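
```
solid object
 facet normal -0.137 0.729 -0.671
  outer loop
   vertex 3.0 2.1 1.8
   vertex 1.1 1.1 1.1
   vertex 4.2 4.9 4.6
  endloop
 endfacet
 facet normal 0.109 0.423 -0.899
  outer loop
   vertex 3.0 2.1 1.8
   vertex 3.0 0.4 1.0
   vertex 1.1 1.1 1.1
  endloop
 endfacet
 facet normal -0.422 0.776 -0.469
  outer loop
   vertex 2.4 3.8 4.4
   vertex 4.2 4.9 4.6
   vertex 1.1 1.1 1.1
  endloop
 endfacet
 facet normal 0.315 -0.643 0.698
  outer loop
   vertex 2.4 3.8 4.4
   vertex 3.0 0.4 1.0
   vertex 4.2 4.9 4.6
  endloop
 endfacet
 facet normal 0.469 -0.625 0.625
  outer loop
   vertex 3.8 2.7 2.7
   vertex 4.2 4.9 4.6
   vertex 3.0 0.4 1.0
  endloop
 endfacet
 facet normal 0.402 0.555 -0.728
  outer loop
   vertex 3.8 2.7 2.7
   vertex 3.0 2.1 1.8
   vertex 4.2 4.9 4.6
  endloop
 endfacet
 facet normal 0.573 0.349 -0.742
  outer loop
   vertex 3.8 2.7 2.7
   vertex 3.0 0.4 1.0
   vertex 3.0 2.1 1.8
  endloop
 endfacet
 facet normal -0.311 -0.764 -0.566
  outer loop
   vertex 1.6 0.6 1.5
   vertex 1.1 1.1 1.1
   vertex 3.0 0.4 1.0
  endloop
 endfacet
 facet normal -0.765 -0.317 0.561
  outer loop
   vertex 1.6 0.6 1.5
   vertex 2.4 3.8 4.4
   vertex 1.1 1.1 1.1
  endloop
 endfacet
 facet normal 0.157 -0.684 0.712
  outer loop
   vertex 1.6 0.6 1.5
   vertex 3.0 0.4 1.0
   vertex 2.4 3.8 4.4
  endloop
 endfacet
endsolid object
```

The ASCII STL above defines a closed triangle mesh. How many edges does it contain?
15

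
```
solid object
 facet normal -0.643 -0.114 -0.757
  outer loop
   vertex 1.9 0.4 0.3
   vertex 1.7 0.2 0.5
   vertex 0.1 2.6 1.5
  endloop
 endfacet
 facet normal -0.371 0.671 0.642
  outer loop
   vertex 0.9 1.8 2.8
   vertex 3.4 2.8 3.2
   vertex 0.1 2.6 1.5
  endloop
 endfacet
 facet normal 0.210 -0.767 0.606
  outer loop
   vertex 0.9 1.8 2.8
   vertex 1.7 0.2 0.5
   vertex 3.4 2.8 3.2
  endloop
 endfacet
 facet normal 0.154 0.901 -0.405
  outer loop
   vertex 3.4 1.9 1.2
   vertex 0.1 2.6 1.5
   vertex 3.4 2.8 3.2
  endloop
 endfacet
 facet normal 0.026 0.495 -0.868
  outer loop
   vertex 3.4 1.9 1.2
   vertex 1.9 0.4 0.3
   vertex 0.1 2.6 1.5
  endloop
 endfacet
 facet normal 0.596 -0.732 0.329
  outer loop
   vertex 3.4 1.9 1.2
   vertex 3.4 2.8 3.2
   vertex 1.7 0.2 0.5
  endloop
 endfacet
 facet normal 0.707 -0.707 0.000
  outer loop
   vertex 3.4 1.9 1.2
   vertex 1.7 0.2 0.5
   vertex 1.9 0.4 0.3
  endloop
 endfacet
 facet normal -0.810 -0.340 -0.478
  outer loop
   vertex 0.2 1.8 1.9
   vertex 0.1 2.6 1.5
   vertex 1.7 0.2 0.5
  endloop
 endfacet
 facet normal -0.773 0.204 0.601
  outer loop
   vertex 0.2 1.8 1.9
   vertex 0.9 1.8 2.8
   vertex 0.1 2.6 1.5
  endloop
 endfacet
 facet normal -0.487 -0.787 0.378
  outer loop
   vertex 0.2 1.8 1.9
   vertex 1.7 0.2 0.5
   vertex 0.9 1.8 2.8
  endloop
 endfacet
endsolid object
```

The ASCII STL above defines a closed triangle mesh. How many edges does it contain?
15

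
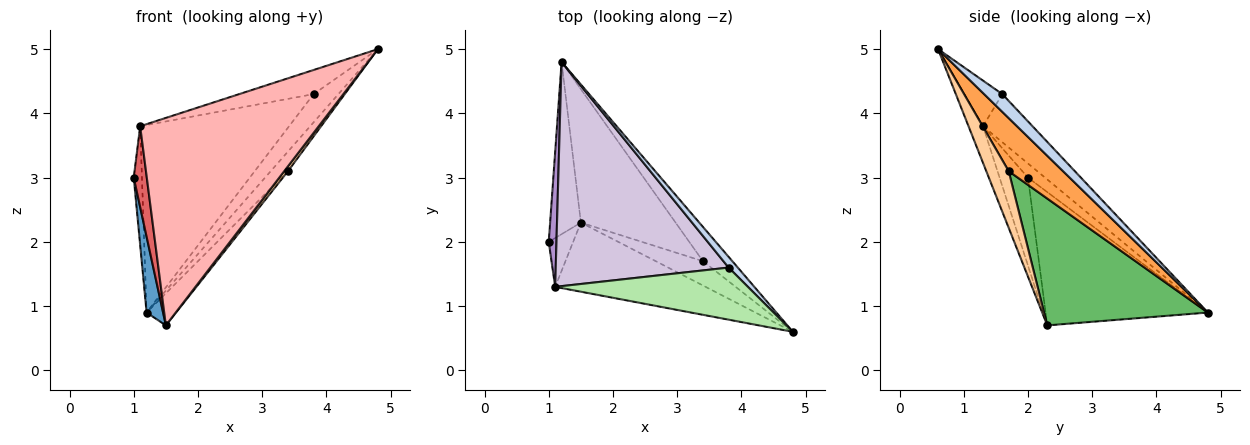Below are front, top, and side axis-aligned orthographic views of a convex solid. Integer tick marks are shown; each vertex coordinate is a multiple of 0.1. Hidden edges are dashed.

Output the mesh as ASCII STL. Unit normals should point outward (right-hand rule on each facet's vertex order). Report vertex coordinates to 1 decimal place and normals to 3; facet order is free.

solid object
 facet normal -0.970 -0.098 -0.224
  outer loop
   vertex 1.5 2.3 0.7
   vertex 1.0 2.0 3.0
   vertex 1.2 4.8 0.9
  endloop
 endfacet
 facet normal 0.566 0.771 0.293
  outer loop
   vertex 3.8 1.6 4.3
   vertex 4.8 0.6 5.0
   vertex 1.2 4.8 0.9
  endloop
 endfacet
 facet normal 0.843 0.267 -0.467
  outer loop
   vertex 3.4 1.7 3.1
   vertex 1.2 4.8 0.9
   vertex 4.8 0.6 5.0
  endloop
 endfacet
 facet normal 0.762 -0.127 -0.635
  outer loop
   vertex 3.4 1.7 3.1
   vertex 4.8 0.6 5.0
   vertex 1.5 2.3 0.7
  endloop
 endfacet
 facet normal 0.793 0.143 -0.592
  outer loop
   vertex 3.4 1.7 3.1
   vertex 1.5 2.3 0.7
   vertex 1.2 4.8 0.9
  endloop
 endfacet
 facet normal -0.210 0.411 0.887
  outer loop
   vertex 1.1 1.3 3.8
   vertex 4.8 0.6 5.0
   vertex 3.8 1.6 4.3
  endloop
 endfacet
 facet normal -0.881 -0.405 -0.244
  outer loop
   vertex 1.1 1.3 3.8
   vertex 1.0 2.0 3.0
   vertex 1.5 2.3 0.7
  endloop
 endfacet
 facet normal -0.077 -0.946 -0.315
  outer loop
   vertex 1.1 1.3 3.8
   vertex 1.5 2.3 0.7
   vertex 4.8 0.6 5.0
  endloop
 endfacet
 facet normal -0.809 0.389 0.441
  outer loop
   vertex 1.1 1.3 3.8
   vertex 1.2 4.8 0.9
   vertex 1.0 2.0 3.0
  endloop
 endfacet
 facet normal -0.209 0.628 0.750
  outer loop
   vertex 1.1 1.3 3.8
   vertex 3.8 1.6 4.3
   vertex 1.2 4.8 0.9
  endloop
 endfacet
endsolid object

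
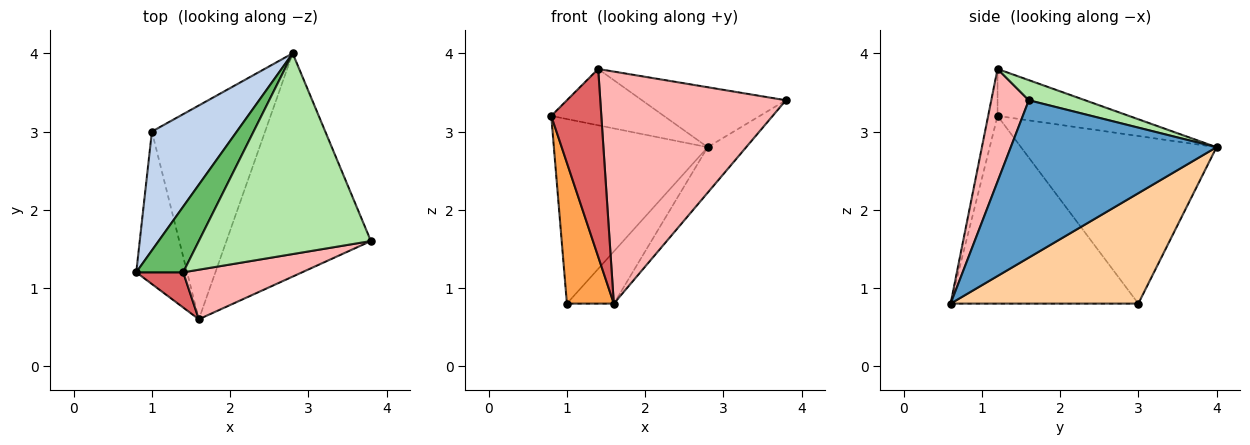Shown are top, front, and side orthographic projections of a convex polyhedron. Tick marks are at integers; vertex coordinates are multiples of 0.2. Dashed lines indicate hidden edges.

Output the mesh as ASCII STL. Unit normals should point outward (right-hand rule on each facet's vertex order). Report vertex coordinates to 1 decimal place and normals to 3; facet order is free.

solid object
 facet normal 0.730 0.137 -0.670
  outer loop
   vertex 1.6 0.6 0.8
   vertex 2.8 4.0 2.8
   vertex 3.8 1.6 3.4
  endloop
 endfacet
 facet normal -0.730 0.574 0.370
  outer loop
   vertex 1.0 3.0 0.8
   vertex 0.8 1.2 3.2
   vertex 2.8 4.0 2.8
  endloop
 endfacet
 facet normal -0.938 -0.235 -0.254
  outer loop
   vertex 1.0 3.0 0.8
   vertex 1.6 0.6 0.8
   vertex 0.8 1.2 3.2
  endloop
 endfacet
 facet normal 0.688 0.172 -0.705
  outer loop
   vertex 1.0 3.0 0.8
   vertex 2.8 4.0 2.8
   vertex 1.6 0.6 0.8
  endloop
 endfacet
 facet normal -0.605 0.518 0.605
  outer loop
   vertex 1.4 1.2 3.8
   vertex 2.8 4.0 2.8
   vertex 0.8 1.2 3.2
  endloop
 endfacet
 facet normal 0.111 0.284 0.952
  outer loop
   vertex 1.4 1.2 3.8
   vertex 3.8 1.6 3.4
   vertex 2.8 4.0 2.8
  endloop
 endfacet
 facet normal -0.181 -0.967 0.181
  outer loop
   vertex 1.4 1.2 3.8
   vertex 0.8 1.2 3.2
   vertex 1.6 0.6 0.8
  endloop
 endfacet
 facet normal 0.194 -0.959 0.205
  outer loop
   vertex 1.4 1.2 3.8
   vertex 1.6 0.6 0.8
   vertex 3.8 1.6 3.4
  endloop
 endfacet
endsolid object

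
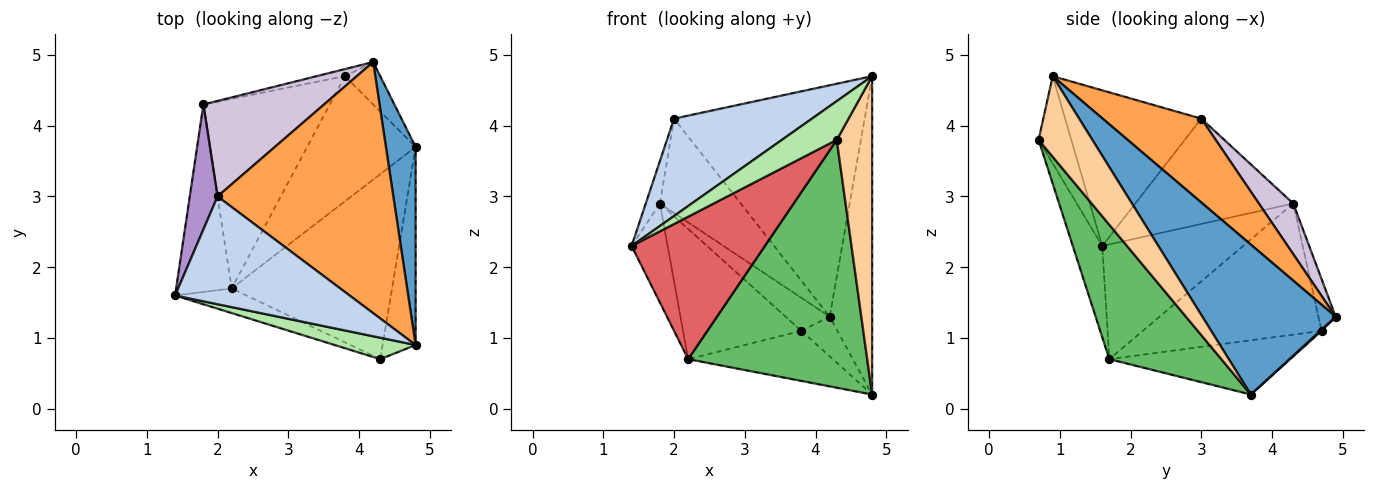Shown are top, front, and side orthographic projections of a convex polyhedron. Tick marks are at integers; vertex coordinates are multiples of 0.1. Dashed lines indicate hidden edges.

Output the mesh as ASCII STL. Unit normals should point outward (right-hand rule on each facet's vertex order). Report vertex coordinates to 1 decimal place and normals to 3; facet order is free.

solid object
 facet normal 0.936 0.298 0.185
  outer loop
   vertex 4.2 4.9 1.3
   vertex 4.8 0.9 4.7
   vertex 4.8 3.7 0.2
  endloop
 endfacet
 facet normal -0.552 -0.559 0.619
  outer loop
   vertex 2.0 3.0 4.1
   vertex 1.4 1.6 2.3
   vertex 4.8 0.9 4.7
  endloop
 endfacet
 facet normal 0.331 0.639 0.694
  outer loop
   vertex 2.0 3.0 4.1
   vertex 4.8 0.9 4.7
   vertex 4.2 4.9 1.3
  endloop
 endfacet
 facet normal 0.790 -0.520 -0.324
  outer loop
   vertex 4.3 0.7 3.8
   vertex 4.8 3.7 0.2
   vertex 4.8 0.9 4.7
  endloop
 endfacet
 facet normal 0.448 -0.716 -0.535
  outer loop
   vertex 4.3 0.7 3.8
   vertex 2.2 1.7 0.7
   vertex 4.8 3.7 0.2
  endloop
 endfacet
 facet normal -0.463 -0.775 0.429
  outer loop
   vertex 4.3 0.7 3.8
   vertex 4.8 0.9 4.7
   vertex 1.4 1.6 2.3
  endloop
 endfacet
 facet normal -0.213 -0.963 -0.167
  outer loop
   vertex 4.3 0.7 3.8
   vertex 1.4 1.6 2.3
   vertex 2.2 1.7 0.7
  endloop
 endfacet
 facet normal -0.877 0.224 -0.425
  outer loop
   vertex 1.8 4.3 2.9
   vertex 2.2 1.7 0.7
   vertex 1.4 1.6 2.3
  endloop
 endfacet
 facet normal -0.963 0.086 0.254
  outer loop
   vertex 1.8 4.3 2.9
   vertex 1.4 1.6 2.3
   vertex 2.0 3.0 4.1
  endloop
 endfacet
 facet normal 0.286 0.673 0.682
  outer loop
   vertex 1.8 4.3 2.9
   vertex 2.0 3.0 4.1
   vertex 4.2 4.9 1.3
  endloop
 endfacet
 facet normal 0.024 0.682 -0.731
  outer loop
   vertex 3.8 4.7 1.1
   vertex 4.2 4.9 1.3
   vertex 4.8 3.7 0.2
  endloop
 endfacet
 facet normal -0.421 0.337 -0.842
  outer loop
   vertex 3.8 4.7 1.1
   vertex 4.8 3.7 0.2
   vertex 2.2 1.7 0.7
  endloop
 endfacet
 facet normal -0.359 0.913 -0.196
  outer loop
   vertex 3.8 4.7 1.1
   vertex 1.8 4.3 2.9
   vertex 4.2 4.9 1.3
  endloop
 endfacet
 facet normal -0.650 0.430 -0.627
  outer loop
   vertex 3.8 4.7 1.1
   vertex 2.2 1.7 0.7
   vertex 1.8 4.3 2.9
  endloop
 endfacet
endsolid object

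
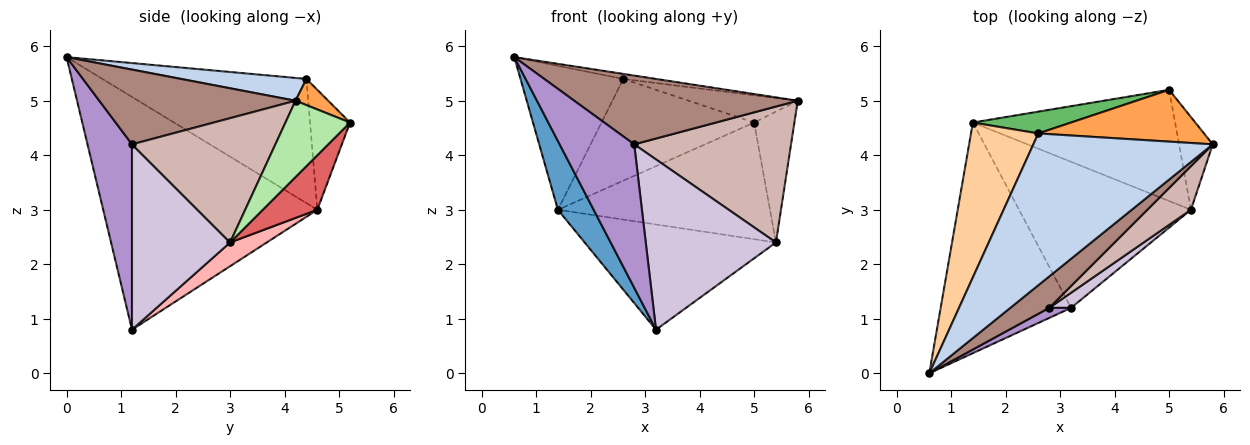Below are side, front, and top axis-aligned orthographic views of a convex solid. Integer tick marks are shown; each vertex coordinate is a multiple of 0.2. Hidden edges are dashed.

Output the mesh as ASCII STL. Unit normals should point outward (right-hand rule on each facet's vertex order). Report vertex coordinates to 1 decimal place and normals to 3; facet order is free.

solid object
 facet normal -0.863 -0.144 -0.484
  outer loop
   vertex 1.4 4.6 3.0
   vertex 3.2 1.2 0.8
   vertex 0.6 0.0 5.8
  endloop
 endfacet
 facet normal 0.126 0.033 0.991
  outer loop
   vertex 2.6 4.4 5.4
   vertex 0.6 0.0 5.8
   vertex 5.8 4.2 5.0
  endloop
 endfacet
 facet normal 0.138 0.461 0.876
  outer loop
   vertex 2.6 4.4 5.4
   vertex 5.8 4.2 5.0
   vertex 5.0 5.2 4.6
  endloop
 endfacet
 facet normal -0.804 0.405 0.436
  outer loop
   vertex 2.6 4.4 5.4
   vertex 1.4 4.6 3.0
   vertex 0.6 0.0 5.8
  endloop
 endfacet
 facet normal -0.248 0.947 0.203
  outer loop
   vertex 2.6 4.4 5.4
   vertex 5.0 5.2 4.6
   vertex 1.4 4.6 3.0
  endloop
 endfacet
 facet normal 0.795 0.495 -0.351
  outer loop
   vertex 5.4 3.0 2.4
   vertex 5.0 5.2 4.6
   vertex 5.8 4.2 5.0
  endloop
 endfacet
 facet normal 0.183 0.712 -0.678
  outer loop
   vertex 5.4 3.0 2.4
   vertex 1.4 4.6 3.0
   vertex 5.0 5.2 4.6
  endloop
 endfacet
 facet normal 0.111 0.581 -0.806
  outer loop
   vertex 5.4 3.0 2.4
   vertex 3.2 1.2 0.8
   vertex 1.4 4.6 3.0
  endloop
 endfacet
 facet normal 0.511 -0.857 0.060
  outer loop
   vertex 2.8 1.2 4.2
   vertex 0.6 0.0 5.8
   vertex 3.2 1.2 0.8
  endloop
 endfacet
 facet normal 0.600 -0.797 0.071
  outer loop
   vertex 2.8 1.2 4.2
   vertex 3.2 1.2 0.8
   vertex 5.4 3.0 2.4
  endloop
 endfacet
 facet normal 0.624 -0.711 0.325
  outer loop
   vertex 2.8 1.2 4.2
   vertex 5.8 4.2 5.0
   vertex 0.6 0.0 5.8
  endloop
 endfacet
 facet normal 0.657 -0.718 0.230
  outer loop
   vertex 2.8 1.2 4.2
   vertex 5.4 3.0 2.4
   vertex 5.8 4.2 5.0
  endloop
 endfacet
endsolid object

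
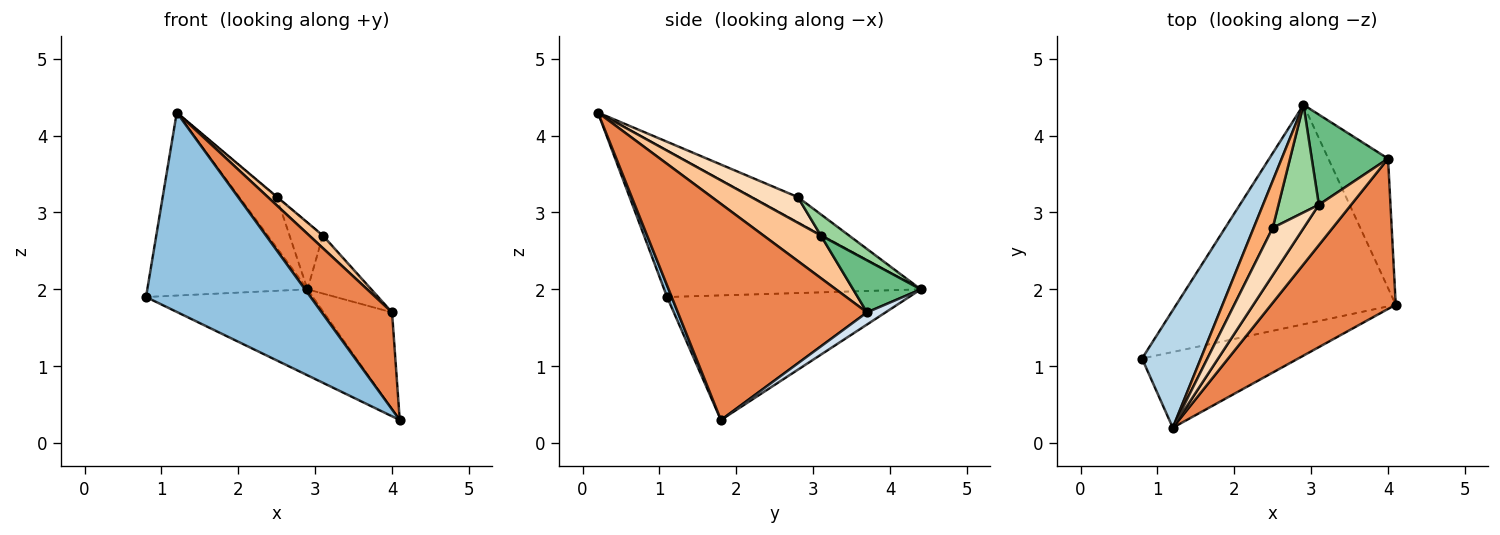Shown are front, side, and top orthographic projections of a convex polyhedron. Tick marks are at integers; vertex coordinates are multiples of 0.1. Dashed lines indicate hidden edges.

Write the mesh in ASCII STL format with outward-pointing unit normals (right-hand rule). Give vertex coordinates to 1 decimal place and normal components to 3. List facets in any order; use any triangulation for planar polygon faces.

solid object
 facet normal -0.467 0.322 -0.823
  outer loop
   vertex 2.9 4.4 2.0
   vertex 4.1 1.8 0.3
   vertex 0.8 1.1 1.9
  endloop
 endfacet
 facet normal 0.026 -0.935 -0.355
  outer loop
   vertex 1.2 0.2 4.3
   vertex 0.8 1.1 1.9
   vertex 4.1 1.8 0.3
  endloop
 endfacet
 facet normal -0.803 0.501 0.322
  outer loop
   vertex 1.2 0.2 4.3
   vertex 2.9 4.4 2.0
   vertex 0.8 1.1 1.9
  endloop
 endfacet
 facet normal 0.160 0.591 -0.791
  outer loop
   vertex 4.0 3.7 1.7
   vertex 4.1 1.8 0.3
   vertex 2.9 4.4 2.0
  endloop
 endfacet
 facet normal 0.825 -0.307 0.475
  outer loop
   vertex 4.0 3.7 1.7
   vertex 1.2 0.2 4.3
   vertex 4.1 1.8 0.3
  endloop
 endfacet
 facet normal -0.665 0.547 0.508
  outer loop
   vertex 2.5 2.8 3.2
   vertex 2.9 4.4 2.0
   vertex 1.2 0.2 4.3
  endloop
 endfacet
 facet normal 0.783 -0.186 0.593
  outer loop
   vertex 3.1 3.1 2.7
   vertex 1.2 0.2 4.3
   vertex 4.0 3.7 1.7
  endloop
 endfacet
 facet normal 0.638 0.007 0.770
  outer loop
   vertex 3.1 3.1 2.7
   vertex 2.5 2.8 3.2
   vertex 1.2 0.2 4.3
  endloop
 endfacet
 facet normal 0.498 0.469 0.729
  outer loop
   vertex 3.1 3.1 2.7
   vertex 4.0 3.7 1.7
   vertex 2.9 4.4 2.0
  endloop
 endfacet
 facet normal 0.407 0.481 0.777
  outer loop
   vertex 3.1 3.1 2.7
   vertex 2.9 4.4 2.0
   vertex 2.5 2.8 3.2
  endloop
 endfacet
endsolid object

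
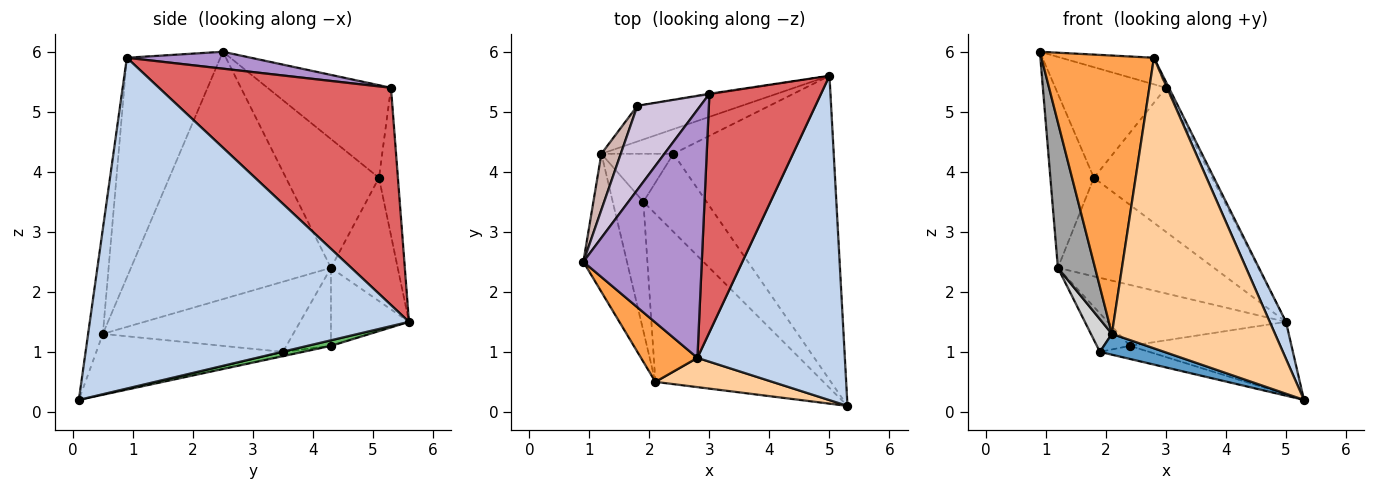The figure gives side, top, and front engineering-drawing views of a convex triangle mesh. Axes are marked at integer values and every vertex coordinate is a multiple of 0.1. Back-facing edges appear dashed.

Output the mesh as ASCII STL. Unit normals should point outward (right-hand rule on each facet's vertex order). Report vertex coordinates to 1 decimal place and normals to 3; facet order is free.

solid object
 facet normal -0.336 -0.116 -0.935
  outer loop
   vertex 2.1 0.5 1.3
   vertex 1.9 3.5 1.0
   vertex 5.3 0.1 0.2
  endloop
 endfacet
 facet normal 0.912 -0.046 0.407
  outer loop
   vertex 2.8 0.9 5.9
   vertex 5.3 0.1 0.2
   vertex 5.0 5.6 1.5
  endloop
 endfacet
 facet normal -0.631 -0.759 0.162
  outer loop
   vertex 2.8 0.9 5.9
   vertex 0.9 2.5 6.0
   vertex 2.1 0.5 1.3
  endloop
 endfacet
 facet normal -0.090 -0.991 0.100
  outer loop
   vertex 2.8 0.9 5.9
   vertex 2.1 0.5 1.3
   vertex 5.3 0.1 0.2
  endloop
 endfacet
 facet normal 0.034 0.232 -0.972
  outer loop
   vertex 2.4 4.3 1.1
   vertex 5.0 5.6 1.5
   vertex 5.3 0.1 0.2
  endloop
 endfacet
 facet normal -0.067 0.165 -0.984
  outer loop
   vertex 2.4 4.3 1.1
   vertex 5.3 0.1 0.2
   vertex 1.9 3.5 1.0
  endloop
 endfacet
 facet normal 0.889 0.012 0.457
  outer loop
   vertex 3.0 5.3 5.4
   vertex 2.8 0.9 5.9
   vertex 5.0 5.6 1.5
  endloop
 endfacet
 facet normal -0.158 0.987 -0.005
  outer loop
   vertex 3.0 5.3 5.4
   vertex 5.0 5.6 1.5
   vertex 1.8 5.1 3.9
  endloop
 endfacet
 facet normal 0.141 0.105 0.984
  outer loop
   vertex 3.0 5.3 5.4
   vertex 0.9 2.5 6.0
   vertex 2.8 0.9 5.9
  endloop
 endfacet
 facet normal -0.664 0.595 0.452
  outer loop
   vertex 3.0 5.3 5.4
   vertex 1.8 5.1 3.9
   vertex 0.9 2.5 6.0
  endloop
 endfacet
 facet normal -0.645 0.478 -0.596
  outer loop
   vertex 1.2 4.3 2.4
   vertex 2.4 4.3 1.1
   vertex 1.9 3.5 1.0
  endloop
 endfacet
 facet normal -0.898 0.420 0.135
  outer loop
   vertex 1.2 4.3 2.4
   vertex 0.9 2.5 6.0
   vertex 1.8 5.1 3.9
  endloop
 endfacet
 facet normal -0.373 0.872 -0.316
  outer loop
   vertex 1.2 4.3 2.4
   vertex 1.8 5.1 3.9
   vertex 5.0 5.6 1.5
  endloop
 endfacet
 facet normal -0.376 0.859 -0.347
  outer loop
   vertex 1.2 4.3 2.4
   vertex 5.0 5.6 1.5
   vertex 2.4 4.3 1.1
  endloop
 endfacet
 facet normal -0.969 -0.180 -0.171
  outer loop
   vertex 1.2 4.3 2.4
   vertex 2.1 0.5 1.3
   vertex 0.9 2.5 6.0
  endloop
 endfacet
 facet normal -0.912 -0.101 -0.398
  outer loop
   vertex 1.2 4.3 2.4
   vertex 1.9 3.5 1.0
   vertex 2.1 0.5 1.3
  endloop
 endfacet
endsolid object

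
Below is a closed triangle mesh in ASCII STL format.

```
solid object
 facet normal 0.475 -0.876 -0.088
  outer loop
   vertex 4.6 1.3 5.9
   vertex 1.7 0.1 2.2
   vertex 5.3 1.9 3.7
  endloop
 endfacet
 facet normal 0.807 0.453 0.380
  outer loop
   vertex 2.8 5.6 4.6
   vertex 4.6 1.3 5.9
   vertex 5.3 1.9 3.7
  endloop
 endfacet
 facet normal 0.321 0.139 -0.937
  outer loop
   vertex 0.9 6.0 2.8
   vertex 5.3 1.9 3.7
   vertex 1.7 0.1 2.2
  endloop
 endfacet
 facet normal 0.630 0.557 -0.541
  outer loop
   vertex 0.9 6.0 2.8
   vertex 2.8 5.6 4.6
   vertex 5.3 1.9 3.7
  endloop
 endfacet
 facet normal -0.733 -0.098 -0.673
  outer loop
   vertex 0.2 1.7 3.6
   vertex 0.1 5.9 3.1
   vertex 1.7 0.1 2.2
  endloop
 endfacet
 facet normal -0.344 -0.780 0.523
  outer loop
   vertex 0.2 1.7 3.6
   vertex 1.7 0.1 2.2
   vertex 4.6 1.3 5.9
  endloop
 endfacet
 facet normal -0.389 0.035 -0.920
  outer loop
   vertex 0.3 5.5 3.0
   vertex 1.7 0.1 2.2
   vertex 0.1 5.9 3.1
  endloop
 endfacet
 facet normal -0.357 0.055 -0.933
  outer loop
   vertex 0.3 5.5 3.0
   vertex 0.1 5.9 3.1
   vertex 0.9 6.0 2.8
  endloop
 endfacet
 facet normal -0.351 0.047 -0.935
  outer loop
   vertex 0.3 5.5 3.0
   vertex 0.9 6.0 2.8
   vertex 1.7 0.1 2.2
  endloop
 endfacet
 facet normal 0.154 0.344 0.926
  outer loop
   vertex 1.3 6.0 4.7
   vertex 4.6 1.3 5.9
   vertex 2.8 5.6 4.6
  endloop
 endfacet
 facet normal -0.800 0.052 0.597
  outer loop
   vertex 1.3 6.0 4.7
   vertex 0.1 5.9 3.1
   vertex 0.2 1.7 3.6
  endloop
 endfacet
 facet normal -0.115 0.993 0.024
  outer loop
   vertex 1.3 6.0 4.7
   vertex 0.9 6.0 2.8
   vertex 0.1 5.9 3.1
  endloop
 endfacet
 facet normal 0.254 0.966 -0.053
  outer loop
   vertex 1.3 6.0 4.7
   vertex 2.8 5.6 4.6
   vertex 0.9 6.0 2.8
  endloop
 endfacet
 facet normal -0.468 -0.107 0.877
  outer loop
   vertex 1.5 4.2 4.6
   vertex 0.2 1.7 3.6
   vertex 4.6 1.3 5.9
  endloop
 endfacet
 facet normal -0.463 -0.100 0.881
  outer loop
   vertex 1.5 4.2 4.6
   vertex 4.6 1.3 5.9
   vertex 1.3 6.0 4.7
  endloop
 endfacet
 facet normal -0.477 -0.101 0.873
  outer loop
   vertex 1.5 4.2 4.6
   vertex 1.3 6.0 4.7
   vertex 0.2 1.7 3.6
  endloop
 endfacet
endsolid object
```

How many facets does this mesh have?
16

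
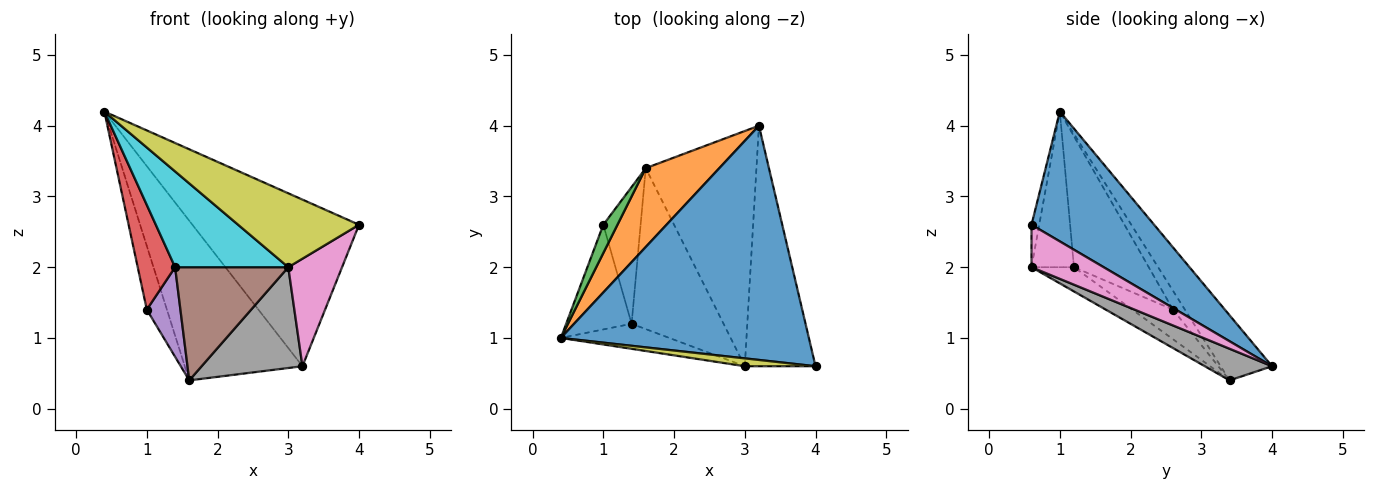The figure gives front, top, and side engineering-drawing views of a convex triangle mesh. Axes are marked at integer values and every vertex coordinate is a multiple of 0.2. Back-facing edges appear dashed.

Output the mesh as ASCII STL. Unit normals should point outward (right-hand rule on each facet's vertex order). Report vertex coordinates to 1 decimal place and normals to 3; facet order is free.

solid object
 facet normal 0.392 0.533 0.750
  outer loop
   vertex 3.2 4.0 0.6
   vertex 0.4 1.0 4.2
   vertex 4.0 0.6 2.6
  endloop
 endfacet
 facet normal -0.365 0.835 0.412
  outer loop
   vertex 1.6 3.4 0.4
   vertex 0.4 1.0 4.2
   vertex 3.2 4.0 0.6
  endloop
 endfacet
 facet normal -0.476 0.804 0.357
  outer loop
   vertex 1.0 2.6 1.4
   vertex 0.4 1.0 4.2
   vertex 1.6 3.4 0.4
  endloop
 endfacet
 facet normal -0.816 -0.408 -0.408
  outer loop
   vertex 1.0 2.6 1.4
   vertex 1.4 1.2 2.0
   vertex 0.4 1.0 4.2
  endloop
 endfacet
 facet normal -0.553 -0.457 -0.697
  outer loop
   vertex 1.0 2.6 1.4
   vertex 1.6 3.4 0.4
   vertex 1.4 1.2 2.0
  endloop
 endfacet
 facet normal -0.211 -0.562 -0.800
  outer loop
   vertex 3.0 0.6 2.0
   vertex 1.4 1.2 2.0
   vertex 1.6 3.4 0.4
  endloop
 endfacet
 facet normal 0.480 -0.358 -0.801
  outer loop
   vertex 3.0 0.6 2.0
   vertex 3.2 4.0 0.6
   vertex 4.0 0.6 2.6
  endloop
 endfacet
 facet normal 0.254 -0.381 -0.889
  outer loop
   vertex 3.0 0.6 2.0
   vertex 1.6 3.4 0.4
   vertex 3.2 4.0 0.6
  endloop
 endfacet
 facet normal -0.063 -0.992 0.106
  outer loop
   vertex 3.0 0.6 2.0
   vertex 4.0 0.6 2.6
   vertex 0.4 1.0 4.2
  endloop
 endfacet
 facet normal -0.341 -0.909 -0.238
  outer loop
   vertex 3.0 0.6 2.0
   vertex 0.4 1.0 4.2
   vertex 1.4 1.2 2.0
  endloop
 endfacet
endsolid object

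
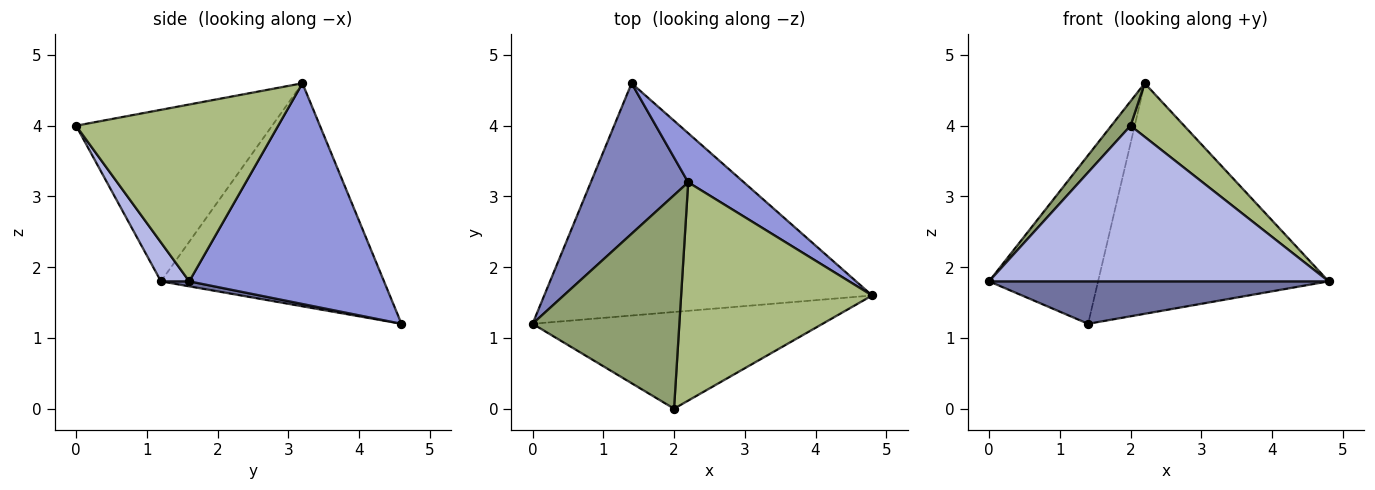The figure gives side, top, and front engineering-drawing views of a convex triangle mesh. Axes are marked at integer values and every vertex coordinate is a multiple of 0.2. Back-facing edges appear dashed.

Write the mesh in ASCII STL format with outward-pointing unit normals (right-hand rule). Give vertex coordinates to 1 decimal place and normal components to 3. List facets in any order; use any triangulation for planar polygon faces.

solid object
 facet normal 0.015 -0.180 -0.984
  outer loop
   vertex 1.4 4.6 1.2
   vertex 4.8 1.6 1.8
   vertex 0.0 1.2 1.8
  endloop
 endfacet
 facet normal -0.836 0.409 0.365
  outer loop
   vertex 2.2 3.2 4.6
   vertex 1.4 4.6 1.2
   vertex 0.0 1.2 1.8
  endloop
 endfacet
 facet normal 0.637 0.754 0.161
  outer loop
   vertex 2.2 3.2 4.6
   vertex 4.8 1.6 1.8
   vertex 1.4 4.6 1.2
  endloop
 endfacet
 facet normal 0.071 -0.847 -0.526
  outer loop
   vertex 2.0 0.0 4.0
   vertex 0.0 1.2 1.8
   vertex 4.8 1.6 1.8
  endloop
 endfacet
 facet normal -0.758 -0.074 0.648
  outer loop
   vertex 2.0 0.0 4.0
   vertex 2.2 3.2 4.6
   vertex 0.0 1.2 1.8
  endloop
 endfacet
 facet normal 0.669 -0.177 0.722
  outer loop
   vertex 2.0 0.0 4.0
   vertex 4.8 1.6 1.8
   vertex 2.2 3.2 4.6
  endloop
 endfacet
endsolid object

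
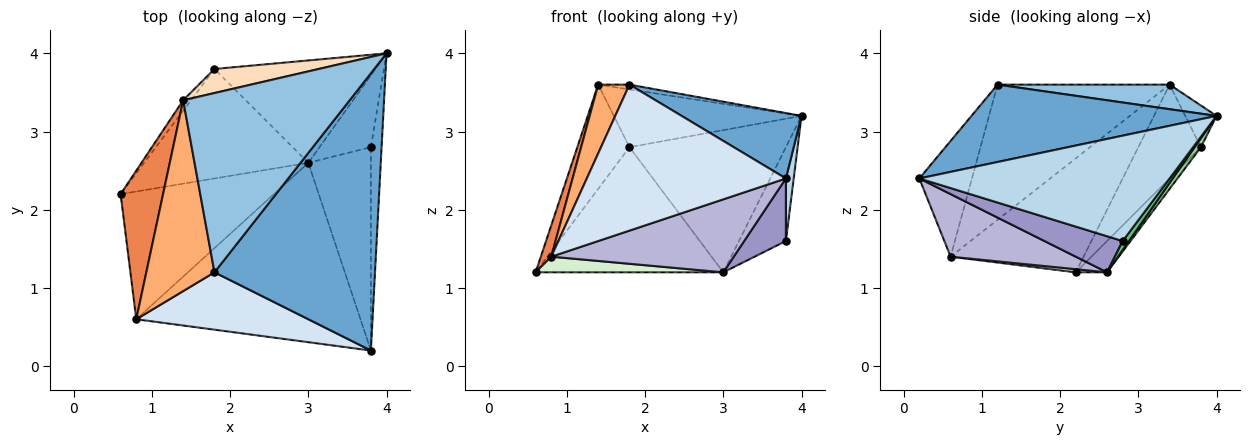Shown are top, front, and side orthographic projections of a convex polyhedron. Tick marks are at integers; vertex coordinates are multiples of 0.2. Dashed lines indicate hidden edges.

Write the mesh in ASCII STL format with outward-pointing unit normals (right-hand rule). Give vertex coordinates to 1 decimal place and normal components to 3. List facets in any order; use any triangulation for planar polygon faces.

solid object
 facet normal 0.425 -0.208 0.881
  outer loop
   vertex 1.8 1.2 3.6
   vertex 3.8 0.2 2.4
   vertex 4.0 4.0 3.2
  endloop
 endfacet
 facet normal 0.146 0.027 0.989
  outer loop
   vertex 1.4 3.4 3.6
   vertex 1.8 1.2 3.6
   vertex 4.0 4.0 3.2
  endloop
 endfacet
 facet normal 0.994 -0.031 -0.101
  outer loop
   vertex 3.8 2.8 1.6
   vertex 4.0 4.0 3.2
   vertex 3.8 0.2 2.4
  endloop
 endfacet
 facet normal -0.239 -0.904 0.355
  outer loop
   vertex 0.8 0.6 1.4
   vertex 3.8 0.2 2.4
   vertex 1.8 1.2 3.6
  endloop
 endfacet
 facet normal -0.935 -0.073 0.348
  outer loop
   vertex 0.8 0.6 1.4
   vertex 1.4 3.4 3.6
   vertex 0.6 2.2 1.2
  endloop
 endfacet
 facet normal -0.881 -0.160 0.444
  outer loop
   vertex 0.8 0.6 1.4
   vertex 1.8 1.2 3.6
   vertex 1.4 3.4 3.6
  endloop
 endfacet
 facet normal -0.767 0.639 -0.064
  outer loop
   vertex 1.8 3.8 2.8
   vertex 0.6 2.2 1.2
   vertex 1.4 3.4 3.6
  endloop
 endfacet
 facet normal -0.152 0.912 0.380
  outer loop
   vertex 1.8 3.8 2.8
   vertex 1.4 3.4 3.6
   vertex 4.0 4.0 3.2
  endloop
 endfacet
 facet normal 0.105 0.789 -0.605
  outer loop
   vertex 3.0 2.6 1.2
   vertex 4.0 4.0 3.2
   vertex 3.8 2.8 1.6
  endloop
 endfacet
 facet normal 0.032 0.811 -0.584
  outer loop
   vertex 3.0 2.6 1.2
   vertex 1.8 3.8 2.8
   vertex 4.0 4.0 3.2
  endloop
 endfacet
 facet normal -0.124 0.747 -0.653
  outer loop
   vertex 3.0 2.6 1.2
   vertex 0.6 2.2 1.2
   vertex 1.8 3.8 2.8
  endloop
 endfacet
 facet normal 0.020 -0.122 -0.992
  outer loop
   vertex 3.0 2.6 1.2
   vertex 0.8 0.6 1.4
   vertex 0.6 2.2 1.2
  endloop
 endfacet
 facet normal 0.483 -0.258 -0.837
  outer loop
   vertex 3.0 2.6 1.2
   vertex 3.8 2.8 1.6
   vertex 3.8 0.2 2.4
  endloop
 endfacet
 facet normal 0.250 -0.365 -0.897
  outer loop
   vertex 3.0 2.6 1.2
   vertex 3.8 0.2 2.4
   vertex 0.8 0.6 1.4
  endloop
 endfacet
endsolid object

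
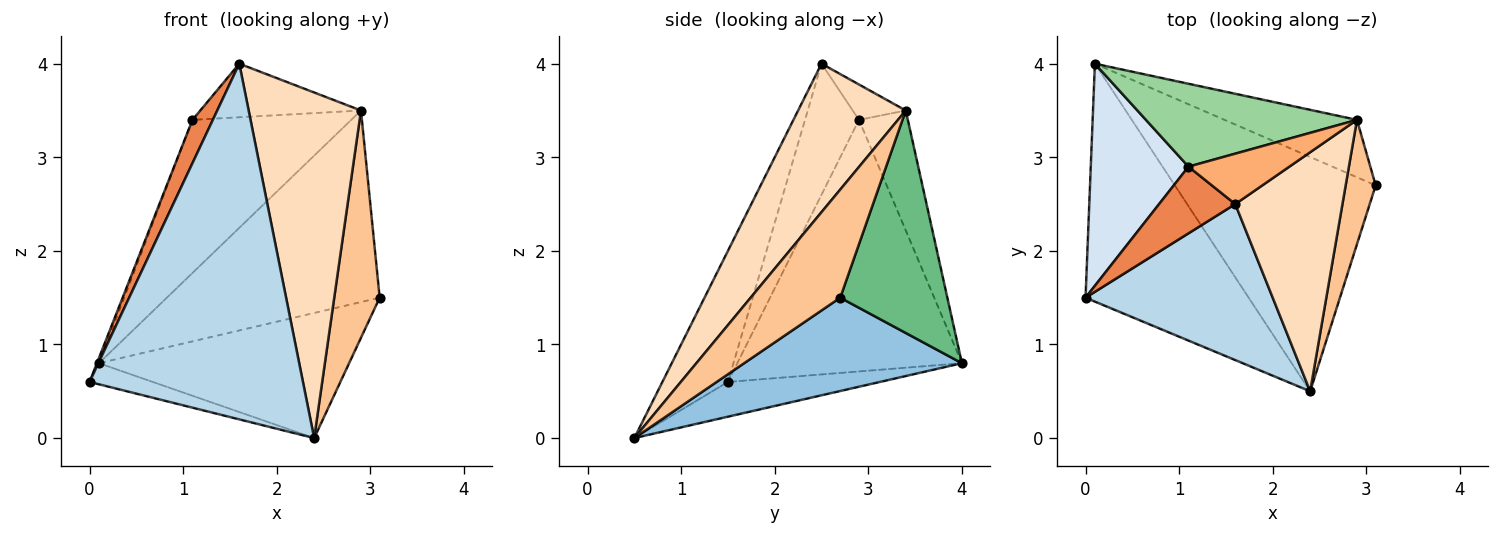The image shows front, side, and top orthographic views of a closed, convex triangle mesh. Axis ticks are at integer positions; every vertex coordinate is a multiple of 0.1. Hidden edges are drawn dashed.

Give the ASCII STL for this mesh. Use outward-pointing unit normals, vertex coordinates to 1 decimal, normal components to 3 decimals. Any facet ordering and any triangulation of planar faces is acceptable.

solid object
 facet normal -0.208 0.086 -0.974
  outer loop
   vertex 2.4 0.5 0.0
   vertex 0.0 1.5 0.6
   vertex 0.1 4.0 0.8
  endloop
 endfacet
 facet normal 0.379 0.436 -0.816
  outer loop
   vertex 2.4 0.5 0.0
   vertex 0.1 4.0 0.8
   vertex 3.1 2.7 1.5
  endloop
 endfacet
 facet normal -0.271 -0.882 0.387
  outer loop
   vertex 2.4 0.5 0.0
   vertex 1.6 2.5 4.0
   vertex 0.0 1.5 0.6
  endloop
 endfacet
 facet normal -0.932 0.008 0.362
  outer loop
   vertex 1.1 2.9 3.4
   vertex 0.1 4.0 0.8
   vertex 0.0 1.5 0.6
  endloop
 endfacet
 facet normal -0.822 -0.310 0.478
  outer loop
   vertex 1.1 2.9 3.4
   vertex 0.0 1.5 0.6
   vertex 1.6 2.5 4.0
  endloop
 endfacet
 facet normal -0.234 0.708 0.667
  outer loop
   vertex 2.9 3.4 3.5
   vertex 1.1 2.9 3.4
   vertex 1.6 2.5 4.0
  endloop
 endfacet
 facet normal 0.866 -0.439 0.240
  outer loop
   vertex 2.9 3.4 3.5
   vertex 2.4 0.5 0.0
   vertex 3.1 2.7 1.5
  endloop
 endfacet
 facet normal 0.619 -0.646 0.447
  outer loop
   vertex 2.9 3.4 3.5
   vertex 1.6 2.5 4.0
   vertex 2.4 0.5 0.0
  endloop
 endfacet
 facet normal 0.434 0.863 -0.259
  outer loop
   vertex 2.9 3.4 3.5
   vertex 3.1 2.7 1.5
   vertex 0.1 4.0 0.8
  endloop
 endfacet
 facet normal -0.261 0.849 0.460
  outer loop
   vertex 2.9 3.4 3.5
   vertex 0.1 4.0 0.8
   vertex 1.1 2.9 3.4
  endloop
 endfacet
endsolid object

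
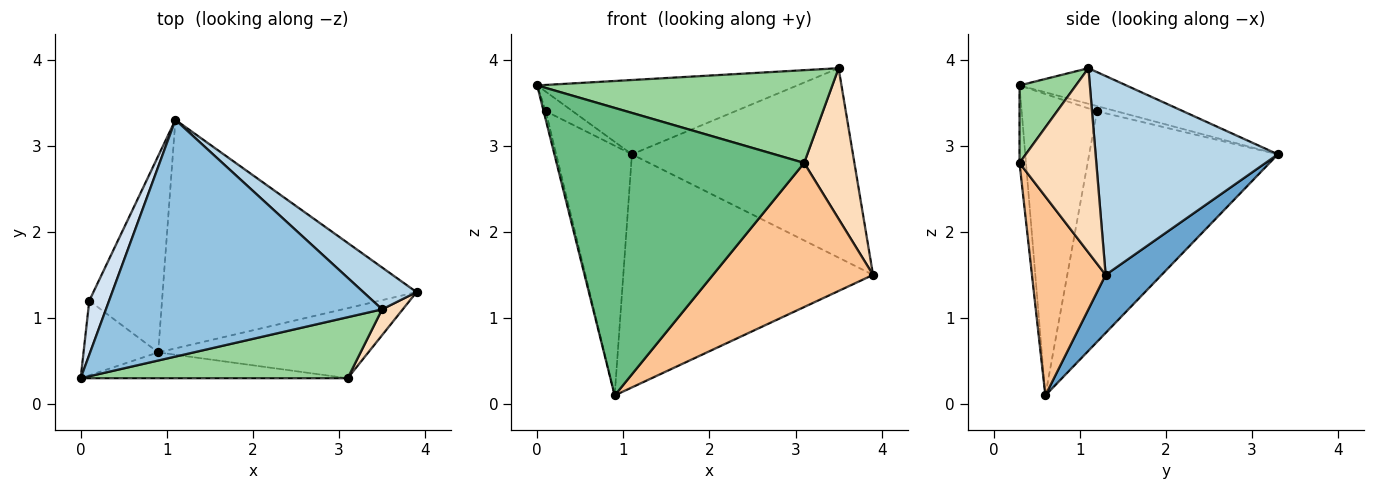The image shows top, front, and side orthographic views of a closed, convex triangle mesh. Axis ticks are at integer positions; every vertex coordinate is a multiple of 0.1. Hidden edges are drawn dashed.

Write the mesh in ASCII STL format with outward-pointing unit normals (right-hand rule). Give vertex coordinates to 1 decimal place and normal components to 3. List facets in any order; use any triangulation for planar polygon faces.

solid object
 facet normal 0.158 0.705 -0.691
  outer loop
   vertex 0.9 0.6 0.1
   vertex 1.1 3.3 2.9
   vertex 3.9 1.3 1.5
  endloop
 endfacet
 facet normal -0.122 0.297 0.947
  outer loop
   vertex 3.5 1.1 3.9
   vertex 1.1 3.3 2.9
   vertex 0.0 0.3 3.7
  endloop
 endfacet
 facet normal 0.627 0.761 0.168
  outer loop
   vertex 3.5 1.1 3.9
   vertex 3.9 1.3 1.5
   vertex 1.1 3.3 2.9
  endloop
 endfacet
 facet normal -0.238 0.331 0.913
  outer loop
   vertex 0.1 1.2 3.4
   vertex 0.0 0.3 3.7
   vertex 1.1 3.3 2.9
  endloop
 endfacet
 facet normal -0.970 0.028 -0.240
  outer loop
   vertex 0.1 1.2 3.4
   vertex 0.9 0.6 0.1
   vertex 0.0 0.3 3.7
  endloop
 endfacet
 facet normal -0.891 0.357 -0.281
  outer loop
   vertex 0.1 1.2 3.4
   vertex 1.1 3.3 2.9
   vertex 0.9 0.6 0.1
  endloop
 endfacet
 facet normal 0.382 -0.831 -0.404
  outer loop
   vertex 3.1 0.3 2.8
   vertex 0.9 0.6 0.1
   vertex 3.9 1.3 1.5
  endloop
 endfacet
 facet normal 0.833 -0.545 0.093
  outer loop
   vertex 3.1 0.3 2.8
   vertex 3.9 1.3 1.5
   vertex 3.5 1.1 3.9
  endloop
 endfacet
 facet normal -0.026 -0.996 -0.089
  outer loop
   vertex 3.1 0.3 2.8
   vertex 0.0 0.3 3.7
   vertex 0.9 0.6 0.1
  endloop
 endfacet
 facet normal 0.158 -0.825 0.543
  outer loop
   vertex 3.1 0.3 2.8
   vertex 3.5 1.1 3.9
   vertex 0.0 0.3 3.7
  endloop
 endfacet
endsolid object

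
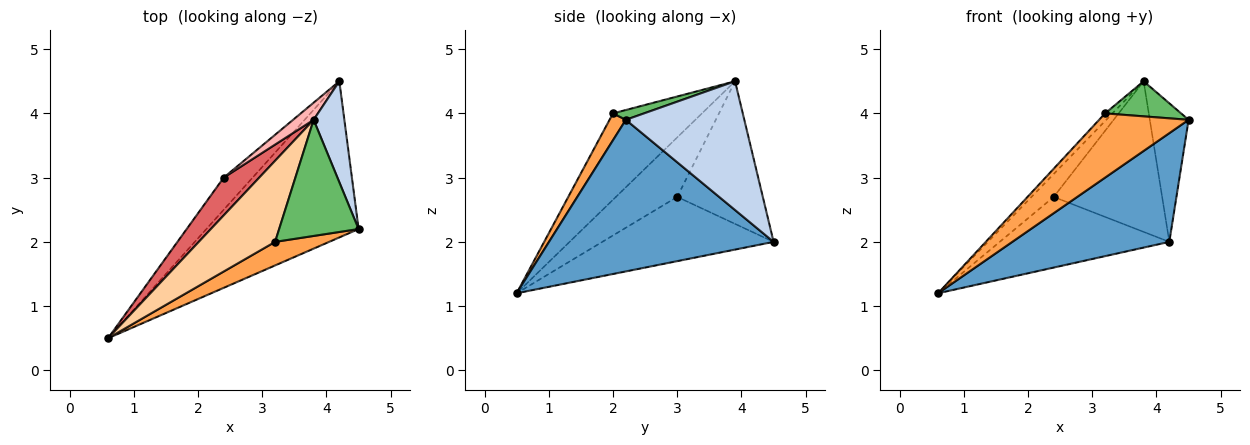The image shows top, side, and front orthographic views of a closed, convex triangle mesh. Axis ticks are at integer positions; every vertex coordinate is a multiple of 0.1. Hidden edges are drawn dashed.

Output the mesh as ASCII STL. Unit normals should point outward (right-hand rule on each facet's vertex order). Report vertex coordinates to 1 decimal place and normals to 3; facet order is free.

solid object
 facet normal 0.633 -0.442 -0.635
  outer loop
   vertex 4.2 4.5 2.0
   vertex 4.5 2.2 3.9
   vertex 0.6 0.5 1.2
  endloop
 endfacet
 facet normal 0.927 0.304 0.221
  outer loop
   vertex 3.8 3.9 4.5
   vertex 4.5 2.2 3.9
   vertex 4.2 4.5 2.0
  endloop
 endfacet
 facet normal 0.168 -0.925 0.339
  outer loop
   vertex 3.2 2.0 4.0
   vertex 0.6 0.5 1.2
   vertex 4.5 2.2 3.9
  endloop
 endfacet
 facet normal -0.748 0.062 0.661
  outer loop
   vertex 3.2 2.0 4.0
   vertex 3.8 3.9 4.5
   vertex 0.6 0.5 1.2
  endloop
 endfacet
 facet normal 0.117 -0.287 0.951
  outer loop
   vertex 3.2 2.0 4.0
   vertex 4.5 2.2 3.9
   vertex 3.8 3.9 4.5
  endloop
 endfacet
 facet normal -0.677 0.670 -0.305
  outer loop
   vertex 2.4 3.0 2.7
   vertex 4.2 4.5 2.0
   vertex 0.6 0.5 1.2
  endloop
 endfacet
 facet normal -0.820 0.297 0.489
  outer loop
   vertex 2.4 3.0 2.7
   vertex 0.6 0.5 1.2
   vertex 3.8 3.9 4.5
  endloop
 endfacet
 facet normal -0.617 0.782 0.089
  outer loop
   vertex 2.4 3.0 2.7
   vertex 3.8 3.9 4.5
   vertex 4.2 4.5 2.0
  endloop
 endfacet
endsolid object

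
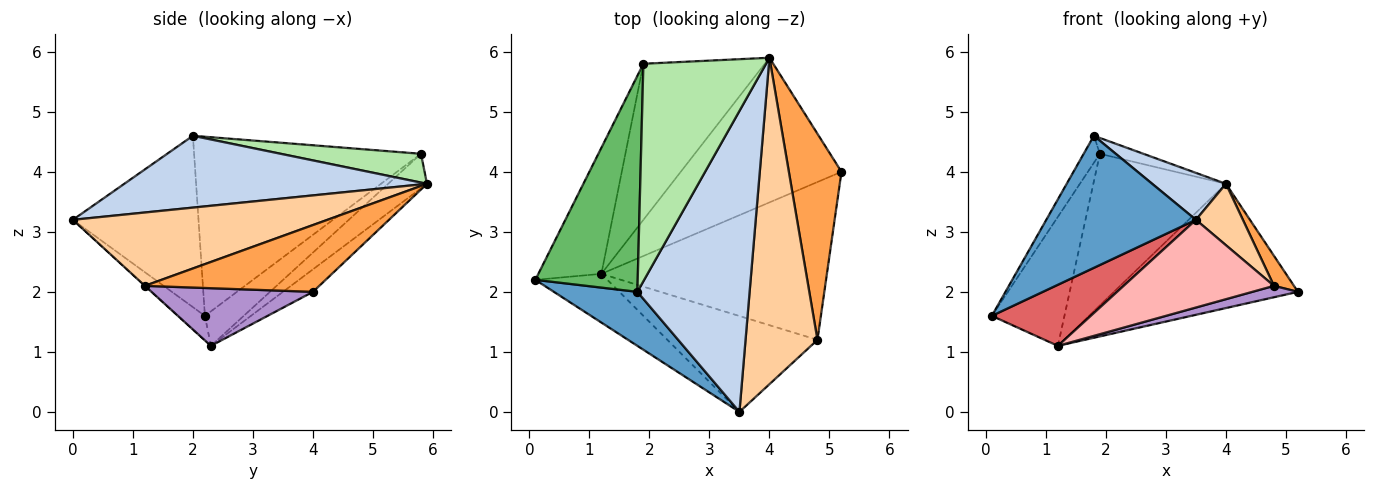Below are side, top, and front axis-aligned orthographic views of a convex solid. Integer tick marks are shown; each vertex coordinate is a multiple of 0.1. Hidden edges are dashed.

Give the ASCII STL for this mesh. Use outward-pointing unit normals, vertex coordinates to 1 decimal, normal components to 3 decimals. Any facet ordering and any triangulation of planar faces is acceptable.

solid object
 facet normal -0.614 -0.731 0.299
  outer loop
   vertex 1.8 2.0 4.6
   vertex 0.1 2.2 1.6
   vertex 3.5 0.0 3.2
  endloop
 endfacet
 facet normal 0.535 -0.130 0.835
  outer loop
   vertex 1.8 2.0 4.6
   vertex 3.5 0.0 3.2
   vertex 4.0 5.9 3.8
  endloop
 endfacet
 facet normal 0.782 -0.090 0.616
  outer loop
   vertex 4.8 1.2 2.1
   vertex 5.2 4.0 2.0
   vertex 4.0 5.9 3.8
  endloop
 endfacet
 facet normal 0.708 -0.131 0.694
  outer loop
   vertex 4.8 1.2 2.1
   vertex 4.0 5.9 3.8
   vertex 3.5 0.0 3.2
  endloop
 endfacet
 facet normal -0.867 0.062 0.495
  outer loop
   vertex 1.9 5.8 4.3
   vertex 0.1 2.2 1.6
   vertex 1.8 2.0 4.6
  endloop
 endfacet
 facet normal 0.228 0.071 0.971
  outer loop
   vertex 1.9 5.8 4.3
   vertex 1.8 2.0 4.6
   vertex 4.0 5.9 3.8
  endloop
 endfacet
 facet normal -0.208 -0.765 -0.610
  outer loop
   vertex 1.2 2.3 1.1
   vertex 3.5 0.0 3.2
   vertex 0.1 2.2 1.6
  endloop
 endfacet
 facet normal -0.001 -0.675 -0.738
  outer loop
   vertex 1.2 2.3 1.1
   vertex 4.8 1.2 2.1
   vertex 3.5 0.0 3.2
  endloop
 endfacet
 facet normal 0.247 -0.070 -0.966
  outer loop
   vertex 1.2 2.3 1.1
   vertex 5.2 4.0 2.0
   vertex 4.8 1.2 2.1
  endloop
 endfacet
 facet normal -0.106 0.648 -0.754
  outer loop
   vertex 1.2 2.3 1.1
   vertex 4.0 5.9 3.8
   vertex 5.2 4.0 2.0
  endloop
 endfacet
 facet normal -0.357 0.668 -0.653
  outer loop
   vertex 1.2 2.3 1.1
   vertex 0.1 2.2 1.6
   vertex 1.9 5.8 4.3
  endloop
 endfacet
 facet normal -0.200 0.683 -0.703
  outer loop
   vertex 1.2 2.3 1.1
   vertex 1.9 5.8 4.3
   vertex 4.0 5.9 3.8
  endloop
 endfacet
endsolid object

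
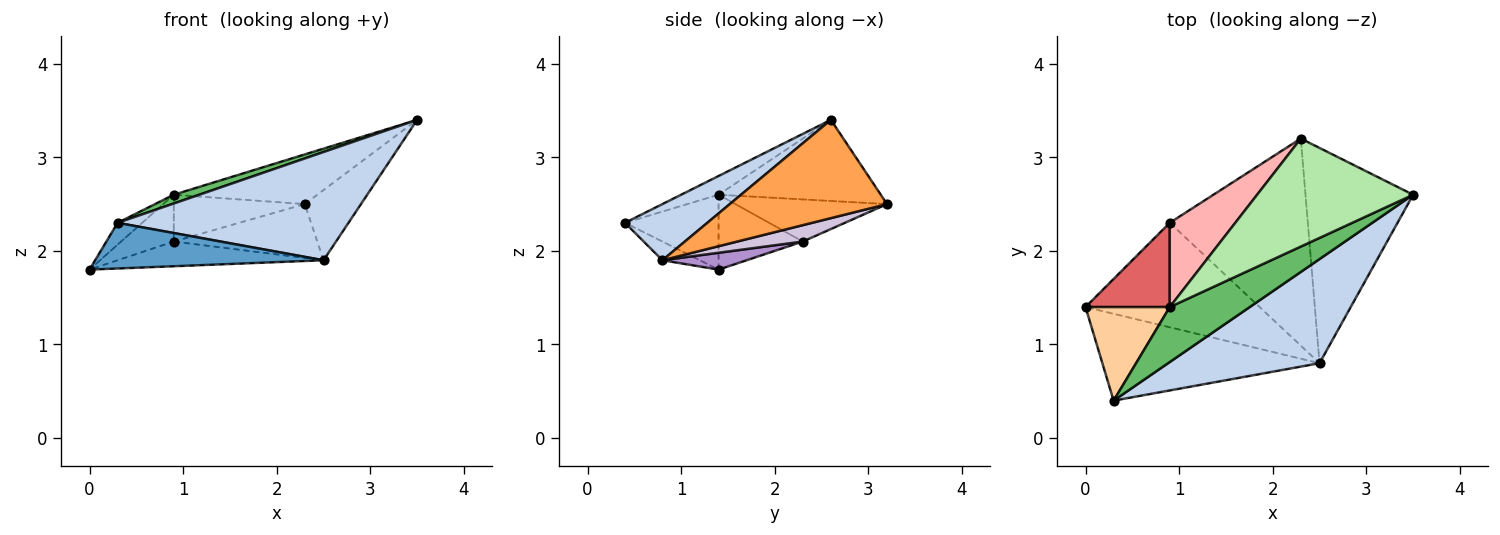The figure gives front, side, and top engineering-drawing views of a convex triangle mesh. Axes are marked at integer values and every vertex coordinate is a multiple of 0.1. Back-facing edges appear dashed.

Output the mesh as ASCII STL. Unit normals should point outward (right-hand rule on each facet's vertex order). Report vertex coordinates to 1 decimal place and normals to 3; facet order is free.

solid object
 facet normal -0.076 -0.464 -0.883
  outer loop
   vertex 2.5 0.8 1.9
   vertex 0.3 0.4 2.3
   vertex 0.0 1.4 1.8
  endloop
 endfacet
 facet normal 0.249 -0.698 0.672
  outer loop
   vertex 2.5 0.8 1.9
   vertex 3.5 2.6 3.4
   vertex 0.3 0.4 2.3
  endloop
 endfacet
 facet normal 0.656 0.234 -0.718
  outer loop
   vertex 2.5 0.8 1.9
   vertex 2.3 3.2 2.5
   vertex 3.5 2.6 3.4
  endloop
 endfacet
 facet normal -0.654 0.172 0.736
  outer loop
   vertex 0.9 1.4 2.6
   vertex 0.0 1.4 1.8
   vertex 0.3 0.4 2.3
  endloop
 endfacet
 facet normal -0.225 -0.154 0.962
  outer loop
   vertex 0.9 1.4 2.6
   vertex 0.3 0.4 2.3
   vertex 3.5 2.6 3.4
  endloop
 endfacet
 facet normal -0.427 0.378 0.821
  outer loop
   vertex 0.9 1.4 2.6
   vertex 3.5 2.6 3.4
   vertex 2.3 3.2 2.5
  endloop
 endfacet
 facet normal -0.614 0.383 0.690
  outer loop
   vertex 0.9 2.3 2.1
   vertex 0.0 1.4 1.8
   vertex 0.9 1.4 2.6
  endloop
 endfacet
 facet normal -0.490 0.423 0.762
  outer loop
   vertex 0.9 2.3 2.1
   vertex 0.9 1.4 2.6
   vertex 2.3 3.2 2.5
  endloop
 endfacet
 facet normal 0.094 0.229 -0.969
  outer loop
   vertex 0.9 2.3 2.1
   vertex 2.5 0.8 1.9
   vertex 0.0 1.4 1.8
  endloop
 endfacet
 facet normal 0.114 0.250 -0.962
  outer loop
   vertex 0.9 2.3 2.1
   vertex 2.3 3.2 2.5
   vertex 2.5 0.8 1.9
  endloop
 endfacet
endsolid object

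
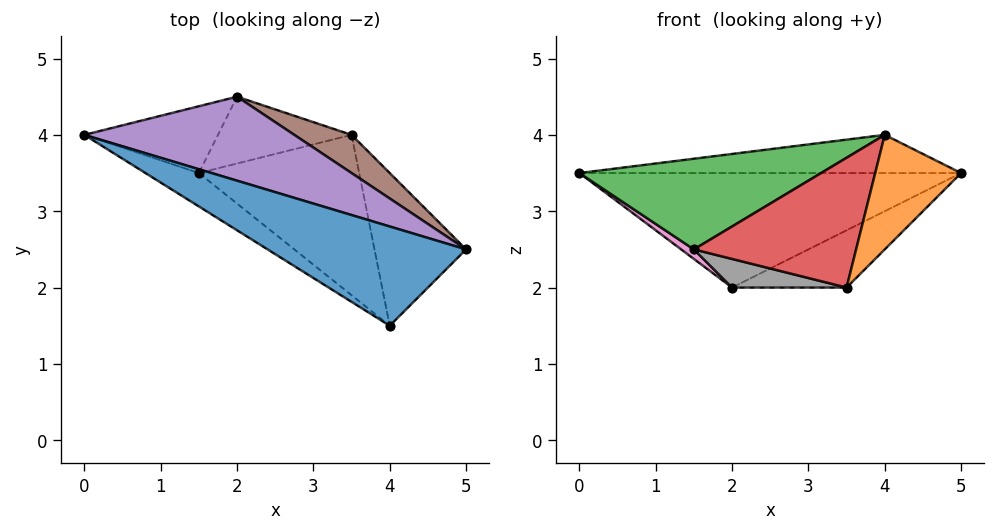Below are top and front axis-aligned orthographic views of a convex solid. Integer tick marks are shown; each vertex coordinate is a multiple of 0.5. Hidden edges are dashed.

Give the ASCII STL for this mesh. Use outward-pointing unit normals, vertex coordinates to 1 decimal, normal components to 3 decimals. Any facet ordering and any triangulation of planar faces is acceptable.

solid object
 facet normal 0.107 0.357 0.928
  outer loop
   vertex 4.0 1.5 4.0
   vertex 5.0 2.5 3.5
   vertex 0.0 4.0 3.5
  endloop
 endfacet
 facet normal 0.196 -0.588 -0.784
  outer loop
   vertex 3.5 4.0 2.0
   vertex 5.0 2.5 3.5
   vertex 4.0 1.5 4.0
  endloop
 endfacet
 facet normal -0.477 -0.825 -0.304
  outer loop
   vertex 1.5 3.5 2.5
   vertex 4.0 1.5 4.0
   vertex 0.0 4.0 3.5
  endloop
 endfacet
 facet normal -0.037 -0.629 -0.777
  outer loop
   vertex 1.5 3.5 2.5
   vertex 3.5 4.0 2.0
   vertex 4.0 1.5 4.0
  endloop
 endfacet
 facet normal 0.235 0.784 0.575
  outer loop
   vertex 2.0 4.5 2.0
   vertex 0.0 4.0 3.5
   vertex 5.0 2.5 3.5
  endloop
 endfacet
 facet normal 0.267 0.802 0.535
  outer loop
   vertex 2.0 4.5 2.0
   vertex 5.0 2.5 3.5
   vertex 3.5 4.0 2.0
  endloop
 endfacet
 facet normal -0.577 -0.115 -0.808
  outer loop
   vertex 2.0 4.5 2.0
   vertex 1.5 3.5 2.5
   vertex 0.0 4.0 3.5
  endloop
 endfacet
 facet normal -0.130 -0.391 -0.911
  outer loop
   vertex 2.0 4.5 2.0
   vertex 3.5 4.0 2.0
   vertex 1.5 3.5 2.5
  endloop
 endfacet
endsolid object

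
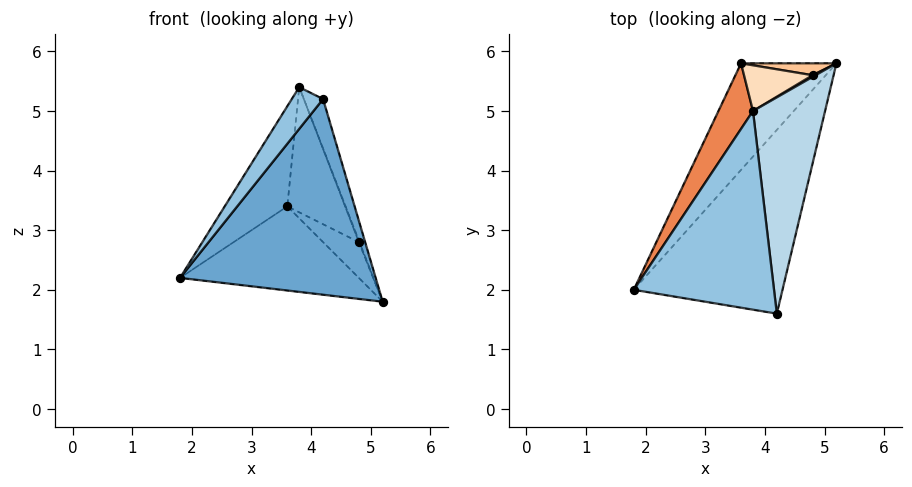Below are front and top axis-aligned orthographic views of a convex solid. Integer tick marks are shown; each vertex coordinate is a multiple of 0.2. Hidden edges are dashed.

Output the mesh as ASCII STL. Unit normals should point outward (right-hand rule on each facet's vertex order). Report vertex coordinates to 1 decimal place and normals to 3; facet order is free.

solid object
 facet normal 0.592 -0.588 -0.552
  outer loop
   vertex 4.2 1.6 5.2
   vertex 1.8 2.0 2.2
   vertex 5.2 5.8 1.8
  endloop
 endfacet
 facet normal -0.783 -0.128 0.609
  outer loop
   vertex 3.8 5.0 5.4
   vertex 1.8 2.0 2.2
   vertex 4.2 1.6 5.2
  endloop
 endfacet
 facet normal 0.922 0.086 0.378
  outer loop
   vertex 3.8 5.0 5.4
   vertex 4.2 1.6 5.2
   vertex 5.2 5.8 1.8
  endloop
 endfacet
 facet normal -0.617 0.487 -0.617
  outer loop
   vertex 3.6 5.8 3.4
   vertex 5.2 5.8 1.8
   vertex 1.8 2.0 2.2
  endloop
 endfacet
 facet normal -0.905 0.355 0.233
  outer loop
   vertex 3.6 5.8 3.4
   vertex 1.8 2.0 2.2
   vertex 3.8 5.0 5.4
  endloop
 endfacet
 facet normal 0.816 0.408 0.408
  outer loop
   vertex 4.8 5.6 2.8
   vertex 3.8 5.0 5.4
   vertex 5.2 5.8 1.8
  endloop
 endfacet
 facet normal 0.302 0.905 0.302
  outer loop
   vertex 4.8 5.6 2.8
   vertex 5.2 5.8 1.8
   vertex 3.6 5.8 3.4
  endloop
 endfacet
 facet normal 0.312 0.893 0.326
  outer loop
   vertex 4.8 5.6 2.8
   vertex 3.6 5.8 3.4
   vertex 3.8 5.0 5.4
  endloop
 endfacet
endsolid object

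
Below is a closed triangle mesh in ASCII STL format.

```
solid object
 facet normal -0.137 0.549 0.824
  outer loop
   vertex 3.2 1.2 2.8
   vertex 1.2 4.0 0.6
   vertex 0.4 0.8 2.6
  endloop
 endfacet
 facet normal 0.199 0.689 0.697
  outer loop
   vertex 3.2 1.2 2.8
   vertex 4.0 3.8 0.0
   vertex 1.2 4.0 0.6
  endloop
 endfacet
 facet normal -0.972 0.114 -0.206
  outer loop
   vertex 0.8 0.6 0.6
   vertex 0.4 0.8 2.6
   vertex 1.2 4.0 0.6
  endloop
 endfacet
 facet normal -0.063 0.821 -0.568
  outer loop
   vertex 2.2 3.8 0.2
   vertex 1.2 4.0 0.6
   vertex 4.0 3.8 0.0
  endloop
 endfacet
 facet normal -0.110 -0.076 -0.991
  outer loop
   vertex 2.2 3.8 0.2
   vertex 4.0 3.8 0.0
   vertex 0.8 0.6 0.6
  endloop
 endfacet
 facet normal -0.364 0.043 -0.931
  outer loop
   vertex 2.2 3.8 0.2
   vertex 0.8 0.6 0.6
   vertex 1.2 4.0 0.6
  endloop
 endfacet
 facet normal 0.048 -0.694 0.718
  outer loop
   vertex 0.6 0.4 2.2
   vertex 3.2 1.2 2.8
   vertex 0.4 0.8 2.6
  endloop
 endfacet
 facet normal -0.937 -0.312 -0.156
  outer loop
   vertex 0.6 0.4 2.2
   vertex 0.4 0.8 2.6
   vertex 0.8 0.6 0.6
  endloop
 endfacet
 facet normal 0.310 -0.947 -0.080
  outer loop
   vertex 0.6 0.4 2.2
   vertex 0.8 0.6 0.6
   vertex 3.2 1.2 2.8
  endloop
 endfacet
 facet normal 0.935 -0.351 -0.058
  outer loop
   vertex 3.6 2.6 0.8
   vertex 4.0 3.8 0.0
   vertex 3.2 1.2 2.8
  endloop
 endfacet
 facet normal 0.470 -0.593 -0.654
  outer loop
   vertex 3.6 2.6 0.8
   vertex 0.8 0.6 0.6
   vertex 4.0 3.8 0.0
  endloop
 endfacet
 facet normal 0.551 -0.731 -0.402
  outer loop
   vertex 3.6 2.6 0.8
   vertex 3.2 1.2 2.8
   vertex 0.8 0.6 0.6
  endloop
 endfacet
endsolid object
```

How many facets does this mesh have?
12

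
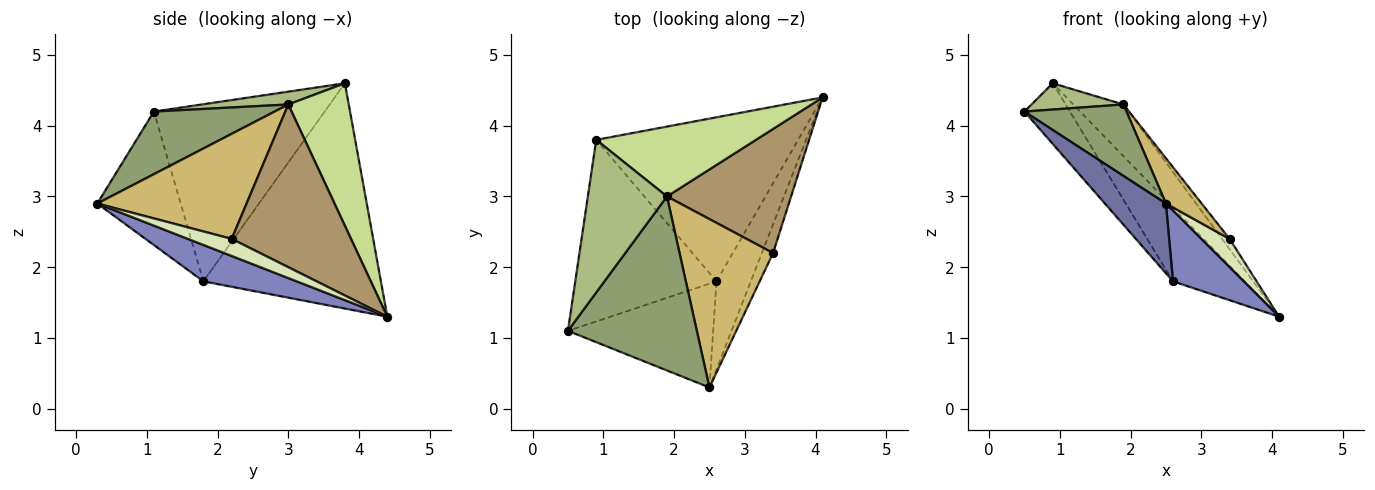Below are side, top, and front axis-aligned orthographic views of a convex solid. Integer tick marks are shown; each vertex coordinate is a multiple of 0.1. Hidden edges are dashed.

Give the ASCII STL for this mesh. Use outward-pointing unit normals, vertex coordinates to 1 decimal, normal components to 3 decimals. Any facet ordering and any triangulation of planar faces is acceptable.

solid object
 facet normal -0.606 -0.444 -0.660
  outer loop
   vertex 2.6 1.8 1.8
   vertex 2.5 0.3 2.9
   vertex 0.5 1.1 4.2
  endloop
 endfacet
 facet normal 0.637 -0.483 -0.601
  outer loop
   vertex 2.6 1.8 1.8
   vertex 4.1 4.4 1.3
   vertex 2.5 0.3 2.9
  endloop
 endfacet
 facet normal -0.765 0.204 -0.610
  outer loop
   vertex 2.6 1.8 1.8
   vertex 0.5 1.1 4.2
   vertex 0.9 3.8 4.6
  endloop
 endfacet
 facet normal -0.713 0.288 -0.639
  outer loop
   vertex 2.6 1.8 1.8
   vertex 0.9 3.8 4.6
   vertex 4.1 4.4 1.3
  endloop
 endfacet
 facet normal 0.410 -0.346 0.844
  outer loop
   vertex 1.9 3.0 4.3
   vertex 0.5 1.1 4.2
   vertex 2.5 0.3 2.9
  endloop
 endfacet
 facet normal 0.158 -0.168 0.973
  outer loop
   vertex 1.9 3.0 4.3
   vertex 0.9 3.8 4.6
   vertex 0.5 1.1 4.2
  endloop
 endfacet
 facet normal 0.583 0.484 0.653
  outer loop
   vertex 1.9 3.0 4.3
   vertex 4.1 4.4 1.3
   vertex 0.9 3.8 4.6
  endloop
 endfacet
 facet normal 0.735 -0.475 -0.483
  outer loop
   vertex 3.4 2.2 2.4
   vertex 2.5 0.3 2.9
   vertex 4.1 4.4 1.3
  endloop
 endfacet
 facet normal 0.794 0.050 0.606
  outer loop
   vertex 3.4 2.2 2.4
   vertex 4.1 4.4 1.3
   vertex 1.9 3.0 4.3
  endloop
 endfacet
 facet normal 0.735 -0.176 0.655
  outer loop
   vertex 3.4 2.2 2.4
   vertex 1.9 3.0 4.3
   vertex 2.5 0.3 2.9
  endloop
 endfacet
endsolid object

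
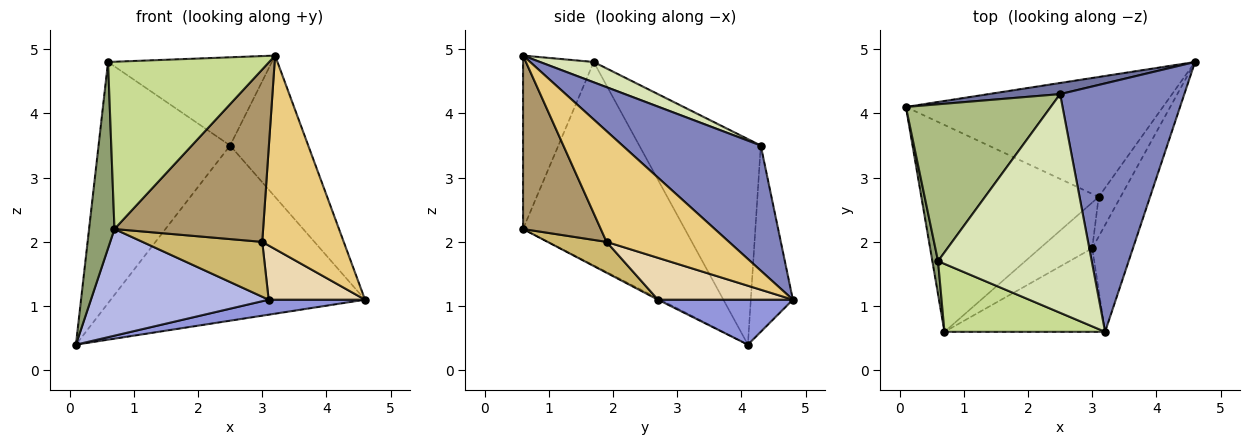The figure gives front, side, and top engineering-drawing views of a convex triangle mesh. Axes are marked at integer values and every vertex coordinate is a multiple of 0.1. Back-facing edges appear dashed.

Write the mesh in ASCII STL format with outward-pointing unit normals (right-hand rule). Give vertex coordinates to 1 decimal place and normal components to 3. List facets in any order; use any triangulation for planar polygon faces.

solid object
 facet normal -0.163 0.985 0.063
  outer loop
   vertex 2.5 4.3 3.5
   vertex 4.6 4.8 1.1
   vertex 0.1 4.1 0.4
  endloop
 endfacet
 facet normal 0.659 0.372 0.654
  outer loop
   vertex 2.5 4.3 3.5
   vertex 3.2 0.6 4.9
   vertex 4.6 4.8 1.1
  endloop
 endfacet
 facet normal 0.171 -0.122 -0.978
  outer loop
   vertex 3.1 2.7 1.1
   vertex 0.1 4.1 0.4
   vertex 4.6 4.8 1.1
  endloop
 endfacet
 facet normal -0.006 -0.458 -0.889
  outer loop
   vertex 3.1 2.7 1.1
   vertex 0.7 0.6 2.2
   vertex 0.1 4.1 0.4
  endloop
 endfacet
 facet normal -0.988 -0.155 0.028
  outer loop
   vertex 0.6 1.7 4.8
   vertex 0.1 4.1 0.4
   vertex 0.7 0.6 2.2
  endloop
 endfacet
 facet normal -0.612 0.663 0.431
  outer loop
   vertex 0.6 1.7 4.8
   vertex 2.5 4.3 3.5
   vertex 0.1 4.1 0.4
  endloop
 endfacet
 facet normal -0.377 -0.858 0.349
  outer loop
   vertex 0.6 1.7 4.8
   vertex 0.7 0.6 2.2
   vertex 3.2 0.6 4.9
  endloop
 endfacet
 facet normal 0.122 0.371 0.920
  outer loop
   vertex 0.6 1.7 4.8
   vertex 3.2 0.6 4.9
   vertex 2.5 4.3 3.5
  endloop
 endfacet
 facet normal 0.426 -0.814 -0.394
  outer loop
   vertex 3.0 1.9 2.0
   vertex 3.2 0.6 4.9
   vertex 0.7 0.6 2.2
  endloop
 endfacet
 facet normal 0.354 -0.718 -0.599
  outer loop
   vertex 3.0 1.9 2.0
   vertex 0.7 0.6 2.2
   vertex 3.1 2.7 1.1
  endloop
 endfacet
 facet normal 0.796 -0.530 -0.292
  outer loop
   vertex 3.0 1.9 2.0
   vertex 4.6 4.8 1.1
   vertex 3.2 0.6 4.9
  endloop
 endfacet
 facet normal 0.749 -0.535 -0.392
  outer loop
   vertex 3.0 1.9 2.0
   vertex 3.1 2.7 1.1
   vertex 4.6 4.8 1.1
  endloop
 endfacet
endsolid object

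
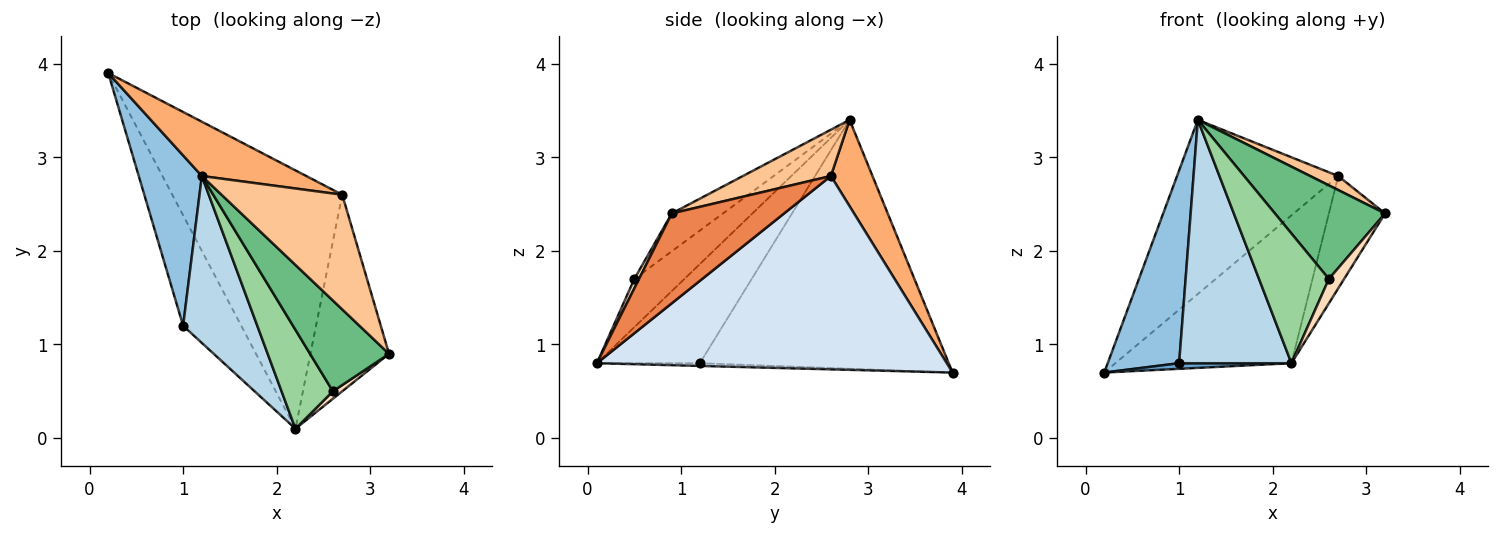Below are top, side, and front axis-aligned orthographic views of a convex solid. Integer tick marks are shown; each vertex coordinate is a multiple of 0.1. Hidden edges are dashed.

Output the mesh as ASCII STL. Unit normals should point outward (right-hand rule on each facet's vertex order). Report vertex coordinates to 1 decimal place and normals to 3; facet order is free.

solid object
 facet normal -0.046 -0.051 -0.998
  outer loop
   vertex 1.0 1.2 0.8
   vertex 0.2 3.9 0.7
   vertex 2.2 0.1 0.8
  endloop
 endfacet
 facet normal -0.934 -0.268 0.237
  outer loop
   vertex 1.0 1.2 0.8
   vertex 1.2 2.8 3.4
   vertex 0.2 3.9 0.7
  endloop
 endfacet
 facet normal -0.603 -0.658 0.451
  outer loop
   vertex 1.0 1.2 0.8
   vertex 2.2 0.1 0.8
   vertex 1.2 2.8 3.4
  endloop
 endfacet
 facet normal 0.703 0.354 -0.618
  outer loop
   vertex 2.7 2.6 2.8
   vertex 2.2 0.1 0.8
   vertex 0.2 3.9 0.7
  endloop
 endfacet
 facet normal 0.704 0.352 -0.616
  outer loop
   vertex 2.7 2.6 2.8
   vertex 3.2 0.9 2.4
   vertex 2.2 0.1 0.8
  endloop
 endfacet
 facet normal 0.239 0.927 0.289
  outer loop
   vertex 2.7 2.6 2.8
   vertex 0.2 3.9 0.7
   vertex 1.2 2.8 3.4
  endloop
 endfacet
 facet normal 0.356 -0.114 0.928
  outer loop
   vertex 2.7 2.6 2.8
   vertex 1.2 2.8 3.4
   vertex 3.2 0.9 2.4
  endloop
 endfacet
 facet normal 0.282 -0.917 0.282
  outer loop
   vertex 2.6 0.5 1.7
   vertex 2.2 0.1 0.8
   vertex 3.2 0.9 2.4
  endloop
 endfacet
 facet normal -0.317 -0.681 0.660
  outer loop
   vertex 2.6 0.5 1.7
   vertex 3.2 0.9 2.4
   vertex 1.2 2.8 3.4
  endloop
 endfacet
 facet normal -0.495 -0.691 0.527
  outer loop
   vertex 2.6 0.5 1.7
   vertex 1.2 2.8 3.4
   vertex 2.2 0.1 0.8
  endloop
 endfacet
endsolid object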